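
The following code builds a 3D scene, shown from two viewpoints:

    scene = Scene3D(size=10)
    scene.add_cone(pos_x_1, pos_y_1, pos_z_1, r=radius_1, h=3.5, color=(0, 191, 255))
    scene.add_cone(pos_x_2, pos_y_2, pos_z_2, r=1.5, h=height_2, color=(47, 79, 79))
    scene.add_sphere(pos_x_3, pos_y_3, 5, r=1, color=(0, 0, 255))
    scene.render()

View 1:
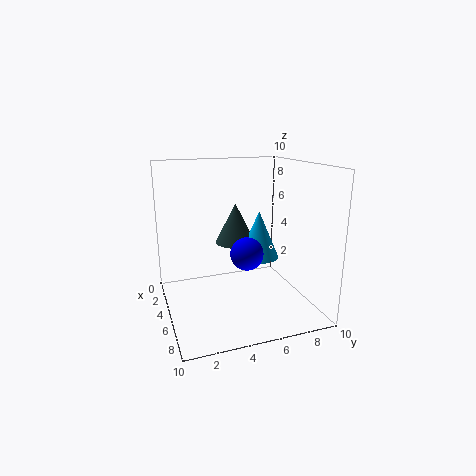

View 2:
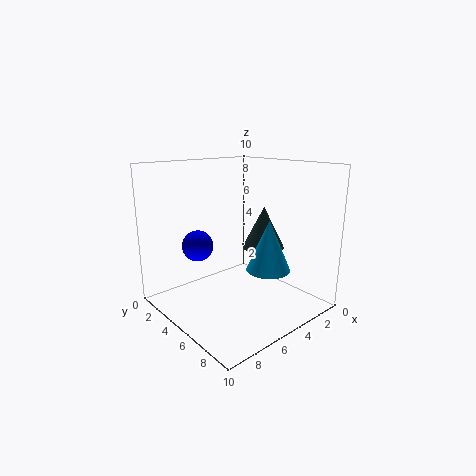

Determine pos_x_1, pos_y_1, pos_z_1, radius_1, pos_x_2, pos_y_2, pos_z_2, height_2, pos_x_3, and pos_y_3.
pos_x_1 = 4, pos_y_1 = 7, pos_z_1 = 3, radius_1 = 1.5, pos_x_2 = 3, pos_y_2 = 5.5, pos_z_2 = 4, height_2 = 3, pos_x_3 = 8, pos_y_3 = 4.5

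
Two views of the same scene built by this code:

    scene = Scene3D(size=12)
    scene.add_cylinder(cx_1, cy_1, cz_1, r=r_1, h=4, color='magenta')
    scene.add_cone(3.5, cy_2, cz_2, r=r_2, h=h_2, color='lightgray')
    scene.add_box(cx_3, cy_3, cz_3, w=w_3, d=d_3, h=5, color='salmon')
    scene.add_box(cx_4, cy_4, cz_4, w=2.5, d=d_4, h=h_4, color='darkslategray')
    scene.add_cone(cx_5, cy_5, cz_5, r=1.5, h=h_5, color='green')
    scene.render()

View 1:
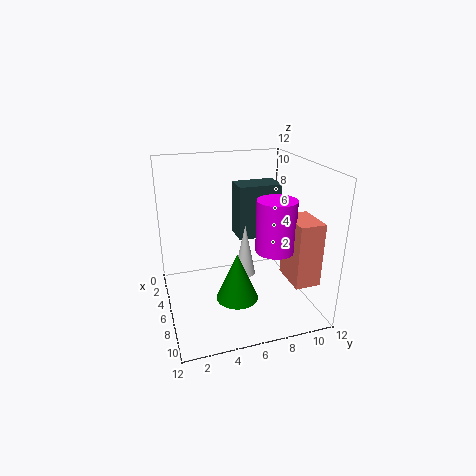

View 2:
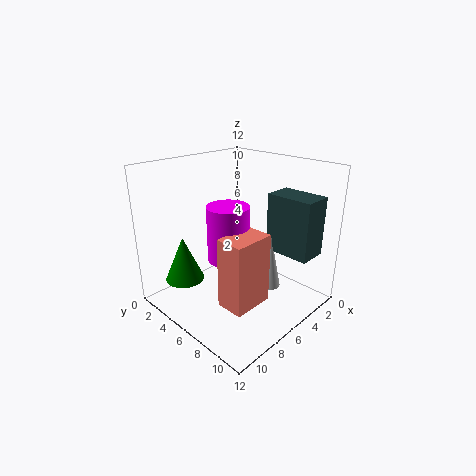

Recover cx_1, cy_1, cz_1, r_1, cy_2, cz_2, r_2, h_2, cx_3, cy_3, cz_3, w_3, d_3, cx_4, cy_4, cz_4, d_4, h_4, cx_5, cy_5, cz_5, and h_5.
cx_1 = 9
cy_1 = 8
cz_1 = 6
r_1 = 1.5
cy_2 = 7.5
cz_2 = 1
r_2 = 1
h_2 = 5
cx_3 = 8
cy_3 = 9
cz_3 = 3.5
w_3 = 3
d_3 = 2
cx_4 = 1
cy_4 = 7
cz_4 = 4.5
d_4 = 4
h_4 = 5
cx_5 = 10.5
cy_5 = 4.5
cz_5 = 3.5
h_5 = 3.5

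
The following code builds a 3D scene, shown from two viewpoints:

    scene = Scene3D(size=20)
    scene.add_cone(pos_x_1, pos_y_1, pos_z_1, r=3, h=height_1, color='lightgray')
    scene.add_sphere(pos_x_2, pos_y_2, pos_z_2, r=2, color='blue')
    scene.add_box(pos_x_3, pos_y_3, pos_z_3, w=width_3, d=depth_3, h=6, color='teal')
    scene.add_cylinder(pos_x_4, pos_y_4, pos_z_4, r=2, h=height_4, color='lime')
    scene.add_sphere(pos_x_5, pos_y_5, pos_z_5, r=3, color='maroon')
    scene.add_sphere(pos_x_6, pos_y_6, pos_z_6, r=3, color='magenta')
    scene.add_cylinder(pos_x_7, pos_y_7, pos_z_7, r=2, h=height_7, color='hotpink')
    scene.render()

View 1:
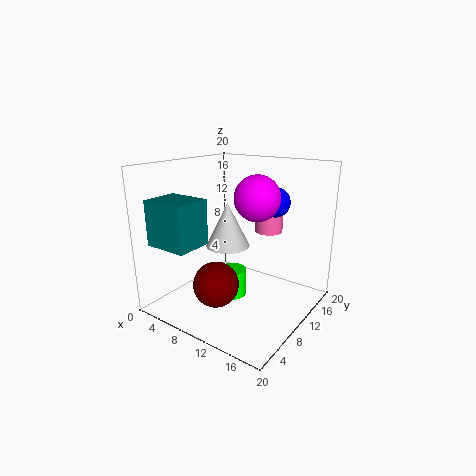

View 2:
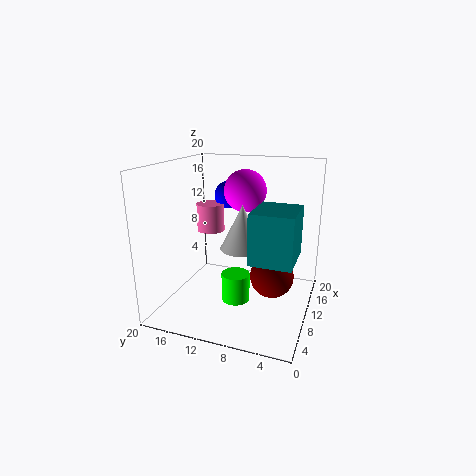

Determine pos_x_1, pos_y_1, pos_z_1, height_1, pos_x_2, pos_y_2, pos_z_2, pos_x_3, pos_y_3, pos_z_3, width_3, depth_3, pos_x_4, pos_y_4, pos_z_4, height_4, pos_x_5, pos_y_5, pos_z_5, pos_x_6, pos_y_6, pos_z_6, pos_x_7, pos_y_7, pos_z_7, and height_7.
pos_x_1 = 9; pos_y_1 = 9; pos_z_1 = 9; height_1 = 6; pos_x_2 = 14; pos_y_2 = 13; pos_z_2 = 15; pos_x_3 = 2; pos_y_3 = 1; pos_z_3 = 10; width_3 = 6; depth_3 = 5; pos_x_4 = 9; pos_y_4 = 10; pos_z_4 = 1; height_4 = 4; pos_x_5 = 10; pos_y_5 = 5; pos_z_5 = 5; pos_x_6 = 13; pos_y_6 = 10; pos_z_6 = 16; pos_x_7 = 12; pos_y_7 = 15; pos_z_7 = 10; height_7 = 4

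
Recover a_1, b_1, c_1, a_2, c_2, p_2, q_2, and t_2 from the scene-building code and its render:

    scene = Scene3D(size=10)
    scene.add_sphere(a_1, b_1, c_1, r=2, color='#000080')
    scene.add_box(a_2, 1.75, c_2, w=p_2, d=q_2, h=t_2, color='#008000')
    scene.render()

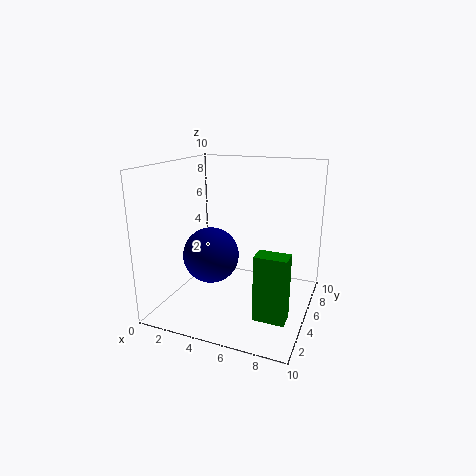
a_1 = 3
b_1 = 4.75
c_1 = 3.5
a_2 = 7.25
c_2 = 1
p_2 = 2
q_2 = 1.25
t_2 = 4.25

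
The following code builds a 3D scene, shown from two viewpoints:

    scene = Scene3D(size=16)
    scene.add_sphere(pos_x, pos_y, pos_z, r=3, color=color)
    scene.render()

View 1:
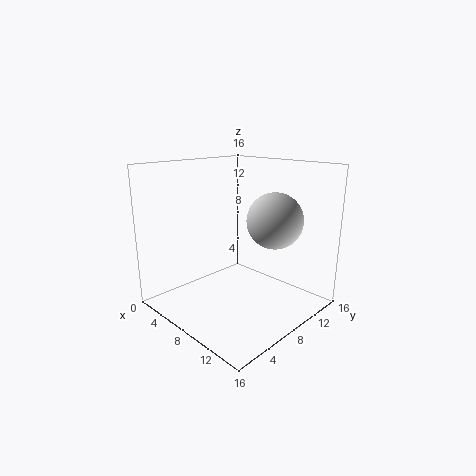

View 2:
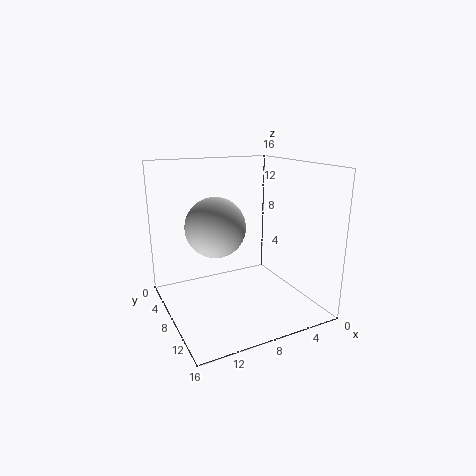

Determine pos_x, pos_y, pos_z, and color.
pos_x = 11.5, pos_y = 10, pos_z = 10.25, color = 'lightgray'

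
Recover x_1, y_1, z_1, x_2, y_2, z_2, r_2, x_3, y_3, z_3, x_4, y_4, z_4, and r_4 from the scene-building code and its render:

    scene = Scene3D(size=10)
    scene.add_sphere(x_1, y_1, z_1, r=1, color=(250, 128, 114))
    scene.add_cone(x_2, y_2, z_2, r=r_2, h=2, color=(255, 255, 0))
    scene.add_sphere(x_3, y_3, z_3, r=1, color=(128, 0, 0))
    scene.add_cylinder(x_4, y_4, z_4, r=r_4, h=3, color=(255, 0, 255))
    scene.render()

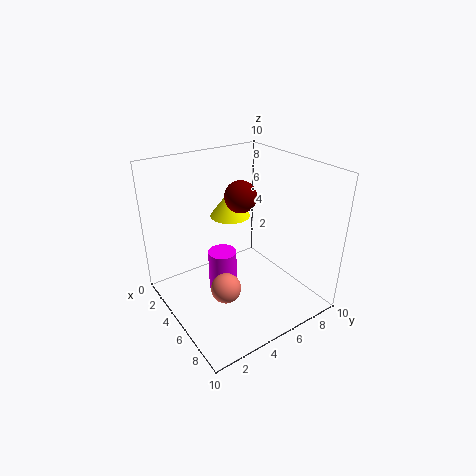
x_1 = 6.5, y_1 = 3, z_1 = 2.5, x_2 = 2.5, y_2 = 6, z_2 = 5.5, r_2 = 1.5, x_3 = 6, y_3 = 4.5, z_3 = 8.5, x_4 = 4.5, y_4 = 4, z_4 = 1, r_4 = 1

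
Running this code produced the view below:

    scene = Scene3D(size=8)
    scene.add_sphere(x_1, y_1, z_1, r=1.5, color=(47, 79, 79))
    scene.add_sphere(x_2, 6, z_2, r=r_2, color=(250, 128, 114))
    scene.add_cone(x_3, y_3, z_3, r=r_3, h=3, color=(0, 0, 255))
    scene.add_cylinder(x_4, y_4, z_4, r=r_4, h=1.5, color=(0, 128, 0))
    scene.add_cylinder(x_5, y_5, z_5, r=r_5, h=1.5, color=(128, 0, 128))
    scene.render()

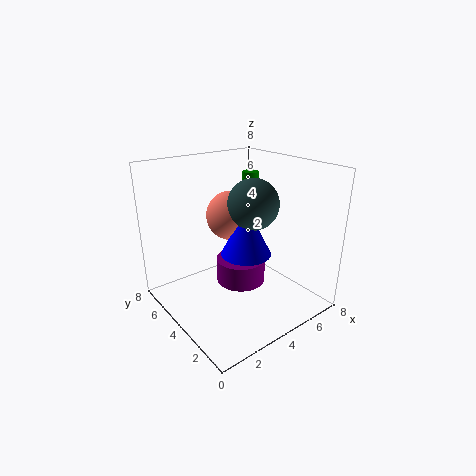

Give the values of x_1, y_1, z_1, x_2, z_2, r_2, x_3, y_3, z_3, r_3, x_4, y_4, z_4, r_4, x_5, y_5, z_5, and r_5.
x_1 = 5.5
y_1 = 4.5
z_1 = 5.5
x_2 = 5
z_2 = 4.5
r_2 = 1.5
x_3 = 5
y_3 = 4.5
z_3 = 2.5
r_3 = 1.5
x_4 = 6.5
y_4 = 6
z_4 = 5.5
r_4 = 0.5
x_5 = 5
y_5 = 5
z_5 = 0.5
r_5 = 1.5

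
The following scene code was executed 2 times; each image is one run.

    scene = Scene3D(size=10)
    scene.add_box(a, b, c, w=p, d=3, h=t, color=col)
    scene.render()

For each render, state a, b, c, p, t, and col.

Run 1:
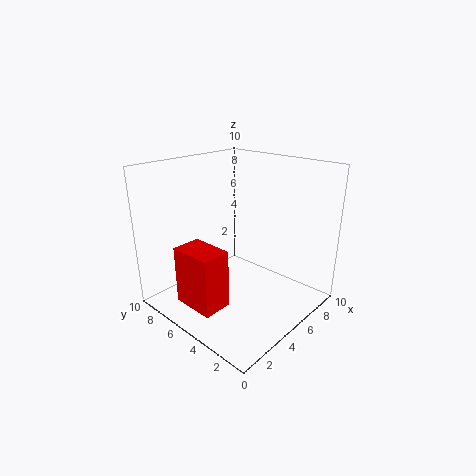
a = 1, b = 4, c = 1, p = 2, t = 4, col = 'red'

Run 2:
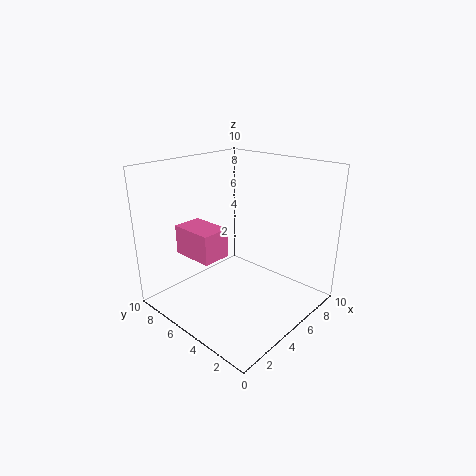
a = 2, b = 5, c = 4, p = 2, t = 2, col = 'hotpink'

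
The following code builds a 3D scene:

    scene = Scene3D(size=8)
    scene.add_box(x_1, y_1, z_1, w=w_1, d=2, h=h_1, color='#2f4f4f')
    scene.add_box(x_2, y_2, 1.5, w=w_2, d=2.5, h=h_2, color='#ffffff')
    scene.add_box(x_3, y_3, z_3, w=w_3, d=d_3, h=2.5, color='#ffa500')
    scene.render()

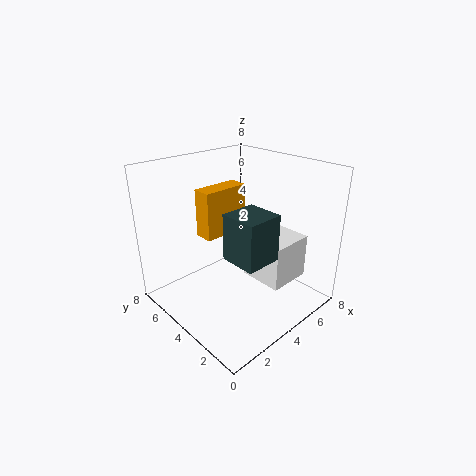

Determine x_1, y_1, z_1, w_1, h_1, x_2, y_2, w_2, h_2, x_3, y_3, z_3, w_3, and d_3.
x_1 = 2.5; y_1 = 1.5; z_1 = 3.5; w_1 = 2; h_1 = 2.5; x_2 = 4.5; y_2 = 1.5; w_2 = 2.5; h_2 = 2.5; x_3 = 2; y_3 = 4; z_3 = 4.5; w_3 = 2.5; d_3 = 1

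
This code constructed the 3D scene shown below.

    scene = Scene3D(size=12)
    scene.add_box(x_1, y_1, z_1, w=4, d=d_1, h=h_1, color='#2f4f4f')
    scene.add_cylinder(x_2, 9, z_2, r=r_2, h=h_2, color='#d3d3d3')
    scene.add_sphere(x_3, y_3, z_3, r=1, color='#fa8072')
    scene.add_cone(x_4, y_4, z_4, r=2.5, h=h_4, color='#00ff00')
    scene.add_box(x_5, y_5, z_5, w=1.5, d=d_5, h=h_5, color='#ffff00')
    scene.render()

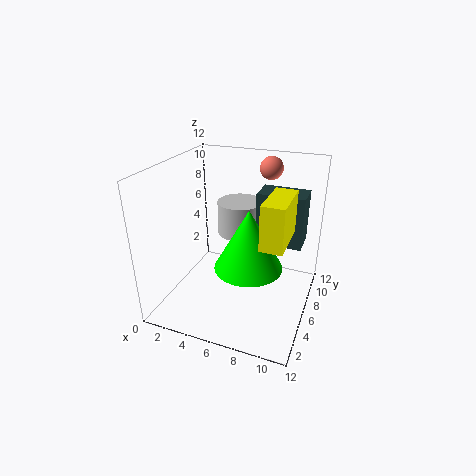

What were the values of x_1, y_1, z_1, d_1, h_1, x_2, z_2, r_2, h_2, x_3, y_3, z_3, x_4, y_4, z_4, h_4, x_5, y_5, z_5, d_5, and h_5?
x_1 = 7, y_1 = 7.5, z_1 = 5, d_1 = 2.5, h_1 = 4.5, x_2 = 5, z_2 = 5, r_2 = 2, h_2 = 3, x_3 = 7.5, y_3 = 10, z_3 = 11, x_4 = 8, y_4 = 3, z_4 = 5.5, h_4 = 4.5, x_5 = 9.5, y_5 = 0.5, z_5 = 8.5, d_5 = 3.5, h_5 = 3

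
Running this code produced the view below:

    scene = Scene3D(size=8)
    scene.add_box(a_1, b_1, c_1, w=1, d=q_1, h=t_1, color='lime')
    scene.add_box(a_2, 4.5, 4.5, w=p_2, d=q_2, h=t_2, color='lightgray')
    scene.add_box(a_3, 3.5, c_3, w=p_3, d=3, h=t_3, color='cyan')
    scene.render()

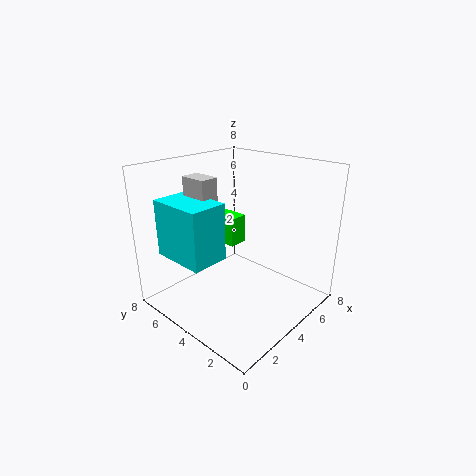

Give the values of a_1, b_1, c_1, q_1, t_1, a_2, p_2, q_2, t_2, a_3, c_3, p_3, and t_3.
a_1 = 3, b_1 = 3.5, c_1 = 4, q_1 = 2, t_1 = 1.5, a_2 = 2, p_2 = 1, q_2 = 1.5, t_2 = 3, a_3 = 0.5, c_3 = 3.5, p_3 = 2, t_3 = 3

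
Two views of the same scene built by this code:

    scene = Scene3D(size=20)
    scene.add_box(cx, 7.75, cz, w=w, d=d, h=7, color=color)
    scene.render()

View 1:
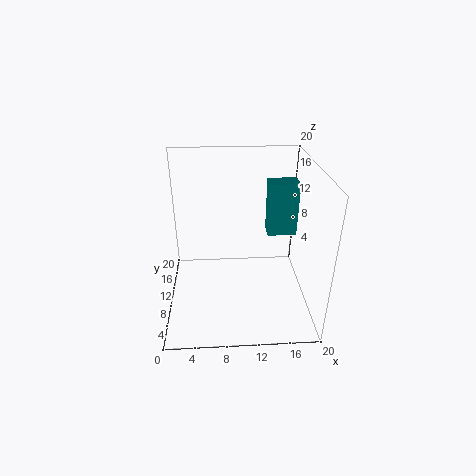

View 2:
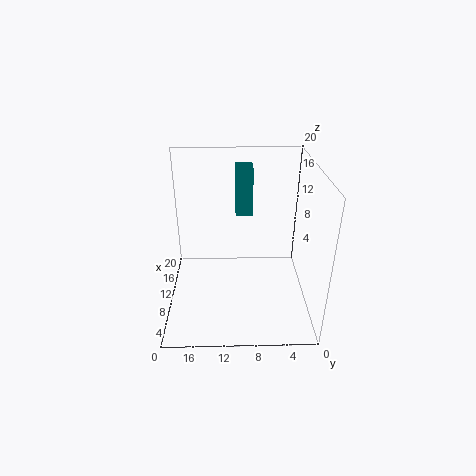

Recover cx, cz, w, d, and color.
cx = 13.75, cz = 11.5, w = 3.75, d = 2.5, color = 'teal'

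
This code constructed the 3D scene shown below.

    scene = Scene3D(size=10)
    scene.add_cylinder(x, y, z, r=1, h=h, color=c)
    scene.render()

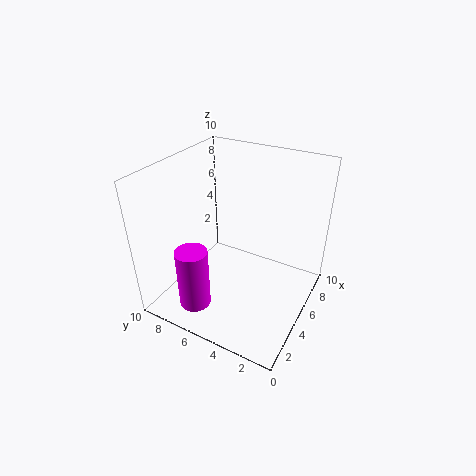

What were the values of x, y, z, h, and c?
x = 1
y = 6
z = 2
h = 4
c = 'magenta'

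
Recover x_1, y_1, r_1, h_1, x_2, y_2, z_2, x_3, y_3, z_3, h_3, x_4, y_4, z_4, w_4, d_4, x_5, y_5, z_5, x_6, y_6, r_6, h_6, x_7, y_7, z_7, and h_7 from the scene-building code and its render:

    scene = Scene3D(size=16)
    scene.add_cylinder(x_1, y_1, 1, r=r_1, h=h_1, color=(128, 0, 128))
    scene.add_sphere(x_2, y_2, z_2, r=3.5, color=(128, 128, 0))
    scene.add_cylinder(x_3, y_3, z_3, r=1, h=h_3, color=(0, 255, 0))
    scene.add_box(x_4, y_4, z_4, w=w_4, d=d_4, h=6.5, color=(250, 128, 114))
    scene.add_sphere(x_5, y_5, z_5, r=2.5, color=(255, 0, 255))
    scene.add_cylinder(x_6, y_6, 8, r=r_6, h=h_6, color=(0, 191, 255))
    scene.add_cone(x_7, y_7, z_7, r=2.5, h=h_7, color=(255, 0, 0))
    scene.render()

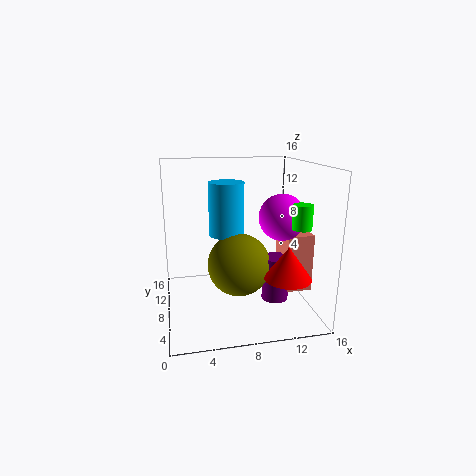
x_1 = 12, y_1 = 6.5, r_1 = 1.5, h_1 = 5, x_2 = 8, y_2 = 7.5, z_2 = 5, x_3 = 13.5, y_3 = 3.5, z_3 = 10, h_3 = 2.5, x_4 = 13, y_4 = 5.5, z_4 = 2, w_4 = 3, d_4 = 4, x_5 = 12.5, y_5 = 6.5, z_5 = 10.5, x_6 = 7, y_6 = 9.5, r_6 = 2, h_6 = 6, x_7 = 12.5, y_7 = 4, z_7 = 4.5, h_7 = 3.5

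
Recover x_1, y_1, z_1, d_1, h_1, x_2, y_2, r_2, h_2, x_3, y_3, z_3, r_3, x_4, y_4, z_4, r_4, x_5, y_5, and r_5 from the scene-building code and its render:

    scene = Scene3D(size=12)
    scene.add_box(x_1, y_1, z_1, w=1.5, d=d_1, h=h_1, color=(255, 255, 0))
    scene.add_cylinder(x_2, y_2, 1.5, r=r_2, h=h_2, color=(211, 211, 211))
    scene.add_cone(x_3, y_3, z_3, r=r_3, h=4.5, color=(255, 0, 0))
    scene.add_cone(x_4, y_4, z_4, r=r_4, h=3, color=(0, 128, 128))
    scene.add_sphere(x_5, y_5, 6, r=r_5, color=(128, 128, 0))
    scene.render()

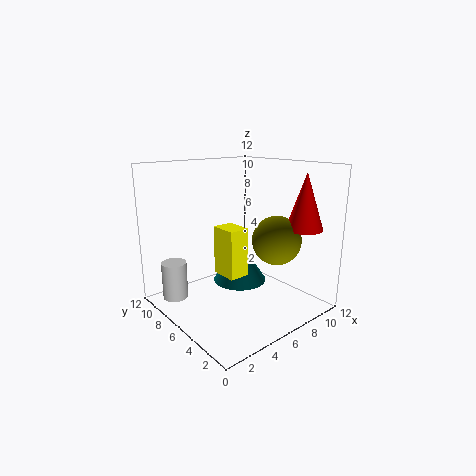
x_1 = 2.5, y_1 = 2.5, z_1 = 4.5, d_1 = 2, h_1 = 3.5, x_2 = 1, y_2 = 8, r_2 = 1, h_2 = 3, x_3 = 9.5, y_3 = 2, z_3 = 7, r_3 = 1.5, x_4 = 4.5, y_4 = 4, z_4 = 3.5, r_4 = 2, x_5 = 8, y_5 = 3.5, r_5 = 2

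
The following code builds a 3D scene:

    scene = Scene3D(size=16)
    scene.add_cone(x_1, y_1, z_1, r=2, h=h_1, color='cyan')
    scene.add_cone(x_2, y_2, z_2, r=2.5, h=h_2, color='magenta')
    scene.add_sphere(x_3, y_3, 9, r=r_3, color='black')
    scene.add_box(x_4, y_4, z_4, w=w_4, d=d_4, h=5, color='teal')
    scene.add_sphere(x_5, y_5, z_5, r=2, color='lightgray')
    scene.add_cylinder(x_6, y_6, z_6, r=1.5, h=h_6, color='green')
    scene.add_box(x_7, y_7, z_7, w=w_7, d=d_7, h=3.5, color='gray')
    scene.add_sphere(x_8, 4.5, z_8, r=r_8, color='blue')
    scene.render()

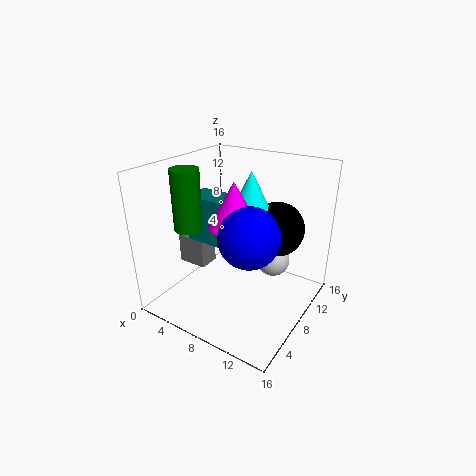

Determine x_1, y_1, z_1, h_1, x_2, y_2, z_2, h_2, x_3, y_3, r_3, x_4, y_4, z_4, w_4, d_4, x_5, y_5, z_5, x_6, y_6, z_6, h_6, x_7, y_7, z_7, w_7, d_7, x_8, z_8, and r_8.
x_1 = 9, y_1 = 9, z_1 = 11.5, h_1 = 4, x_2 = 9.5, y_2 = 5, z_2 = 11, h_2 = 4.5, x_3 = 11.5, y_3 = 10.5, r_3 = 3, x_4 = 3.5, y_4 = 5, z_4 = 8, w_4 = 4.5, d_4 = 3, x_5 = 10.5, y_5 = 12, z_5 = 4, x_6 = 4, y_6 = 4.5, z_6 = 9.5, h_6 = 6.5, x_7 = 0.5, y_7 = 6.5, z_7 = 3.5, w_7 = 3.5, d_7 = 2.5, x_8 = 11.5, z_8 = 10.5, r_8 = 3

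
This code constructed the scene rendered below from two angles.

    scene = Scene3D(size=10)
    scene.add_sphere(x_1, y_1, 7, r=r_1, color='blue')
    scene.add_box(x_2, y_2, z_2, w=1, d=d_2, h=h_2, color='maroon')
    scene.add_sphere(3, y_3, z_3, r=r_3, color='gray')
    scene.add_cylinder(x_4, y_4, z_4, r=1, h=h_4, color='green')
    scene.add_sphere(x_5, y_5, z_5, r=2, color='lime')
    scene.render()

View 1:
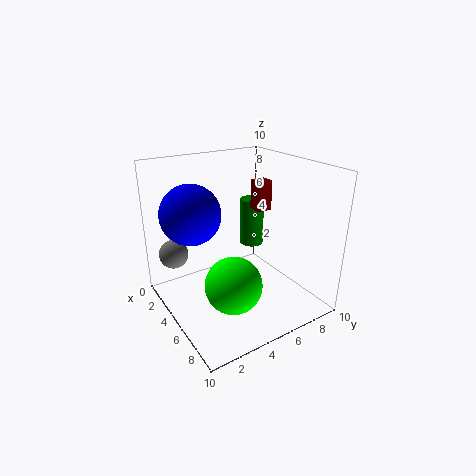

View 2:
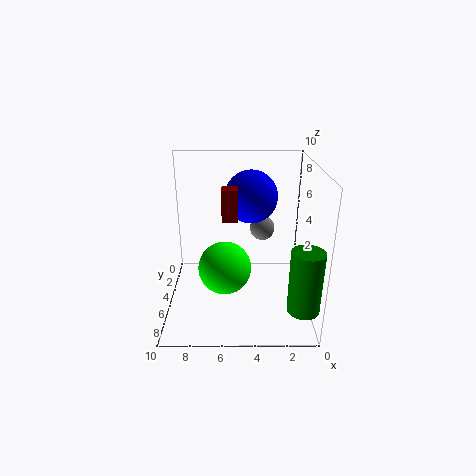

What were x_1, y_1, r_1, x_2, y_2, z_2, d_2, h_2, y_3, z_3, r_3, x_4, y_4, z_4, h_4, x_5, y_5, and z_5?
x_1 = 4; y_1 = 2; r_1 = 2; x_2 = 5; y_2 = 6; z_2 = 7; d_2 = 1; h_2 = 2; y_3 = 1; z_3 = 4; r_3 = 1; x_4 = 1; y_4 = 9; z_4 = 2; h_4 = 4; x_5 = 6; y_5 = 4; z_5 = 2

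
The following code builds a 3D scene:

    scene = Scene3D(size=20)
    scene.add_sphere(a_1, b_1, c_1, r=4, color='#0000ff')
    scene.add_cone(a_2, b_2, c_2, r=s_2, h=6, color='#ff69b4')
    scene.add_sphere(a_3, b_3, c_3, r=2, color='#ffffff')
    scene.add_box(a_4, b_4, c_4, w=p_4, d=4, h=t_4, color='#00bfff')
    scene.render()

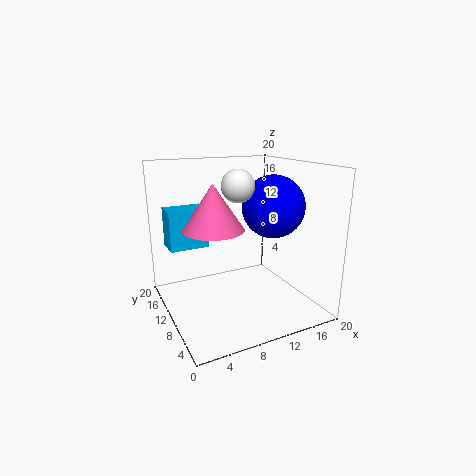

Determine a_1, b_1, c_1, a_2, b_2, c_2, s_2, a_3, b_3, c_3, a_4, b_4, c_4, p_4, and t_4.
a_1 = 13
b_1 = 6
c_1 = 15
a_2 = 6
b_2 = 9
c_2 = 12
s_2 = 4
a_3 = 8
b_3 = 6
c_3 = 18
a_4 = 2
b_4 = 16
c_4 = 7
p_4 = 6
t_4 = 6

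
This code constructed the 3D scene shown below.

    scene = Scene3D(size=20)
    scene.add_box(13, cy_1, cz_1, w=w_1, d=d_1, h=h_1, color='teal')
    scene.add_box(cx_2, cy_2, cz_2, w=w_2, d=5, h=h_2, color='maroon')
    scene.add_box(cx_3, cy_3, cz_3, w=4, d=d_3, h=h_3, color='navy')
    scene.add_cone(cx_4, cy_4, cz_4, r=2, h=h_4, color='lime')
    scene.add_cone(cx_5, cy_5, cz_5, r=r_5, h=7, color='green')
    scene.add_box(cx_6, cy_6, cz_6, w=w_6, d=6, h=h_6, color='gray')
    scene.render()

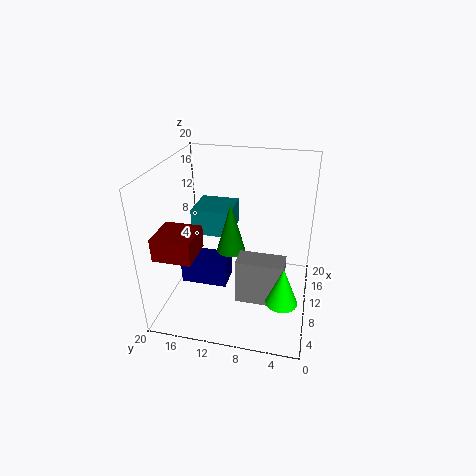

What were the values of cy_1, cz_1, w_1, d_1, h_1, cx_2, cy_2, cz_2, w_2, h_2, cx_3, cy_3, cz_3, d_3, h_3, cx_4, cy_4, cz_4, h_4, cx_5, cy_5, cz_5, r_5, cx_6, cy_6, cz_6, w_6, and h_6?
cy_1 = 12
cz_1 = 8
w_1 = 6
d_1 = 6
h_1 = 4
cx_2 = 2
cy_2 = 14
cz_2 = 10
w_2 = 5
h_2 = 3
cx_3 = 10
cy_3 = 12
cz_3 = 1
d_3 = 7
h_3 = 4
cx_4 = 4
cy_4 = 3
cz_4 = 5
h_4 = 5
cx_5 = 10
cy_5 = 11
cz_5 = 8
r_5 = 2
cx_6 = 4
cy_6 = 3
cz_6 = 4
w_6 = 3
h_6 = 6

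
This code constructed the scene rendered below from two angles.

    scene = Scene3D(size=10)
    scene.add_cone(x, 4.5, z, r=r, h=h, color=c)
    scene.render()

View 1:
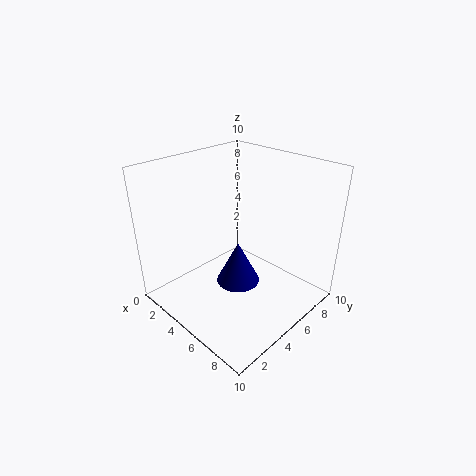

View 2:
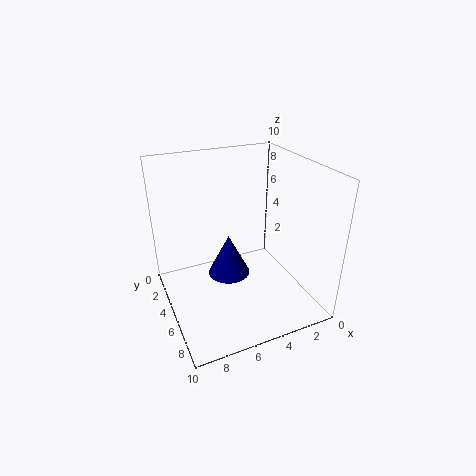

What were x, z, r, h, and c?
x = 5.5; z = 2; r = 1.5; h = 3; c = 'navy'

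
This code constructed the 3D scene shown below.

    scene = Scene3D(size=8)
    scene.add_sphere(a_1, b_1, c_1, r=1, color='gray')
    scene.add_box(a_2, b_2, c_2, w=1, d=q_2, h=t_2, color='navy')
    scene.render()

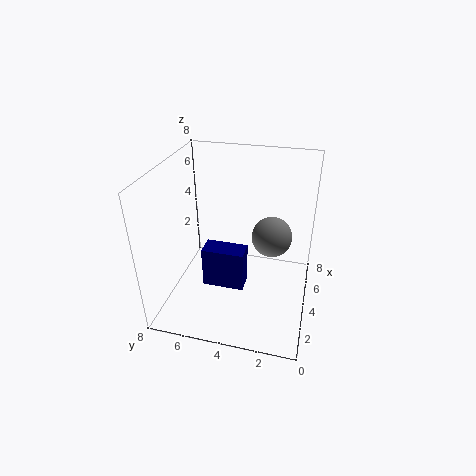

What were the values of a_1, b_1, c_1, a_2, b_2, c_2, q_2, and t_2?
a_1 = 3; b_1 = 2; c_1 = 5; a_2 = 1; b_2 = 3; c_2 = 3; q_2 = 2; t_2 = 2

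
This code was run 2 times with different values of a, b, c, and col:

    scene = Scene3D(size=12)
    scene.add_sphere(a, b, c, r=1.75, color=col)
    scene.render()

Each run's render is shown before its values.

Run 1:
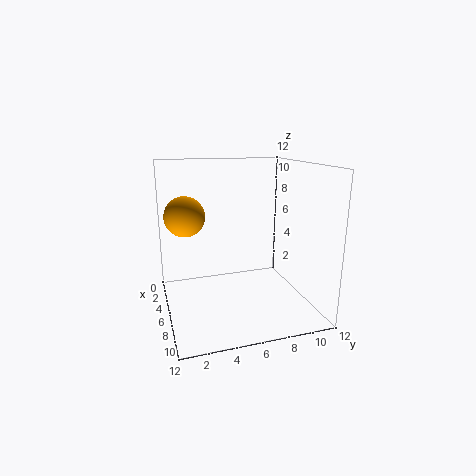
a = 3.5, b = 2, c = 7.5, col = 'orange'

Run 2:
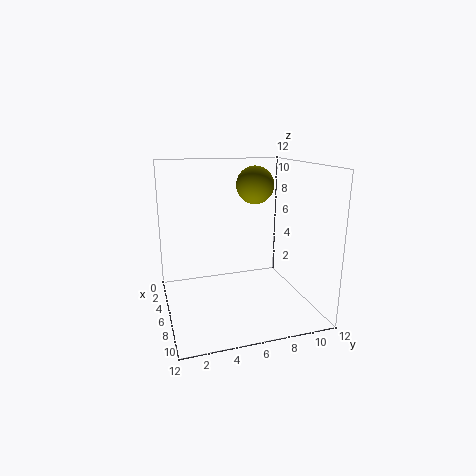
a = 2.5, b = 8.75, c = 9.75, col = 'olive'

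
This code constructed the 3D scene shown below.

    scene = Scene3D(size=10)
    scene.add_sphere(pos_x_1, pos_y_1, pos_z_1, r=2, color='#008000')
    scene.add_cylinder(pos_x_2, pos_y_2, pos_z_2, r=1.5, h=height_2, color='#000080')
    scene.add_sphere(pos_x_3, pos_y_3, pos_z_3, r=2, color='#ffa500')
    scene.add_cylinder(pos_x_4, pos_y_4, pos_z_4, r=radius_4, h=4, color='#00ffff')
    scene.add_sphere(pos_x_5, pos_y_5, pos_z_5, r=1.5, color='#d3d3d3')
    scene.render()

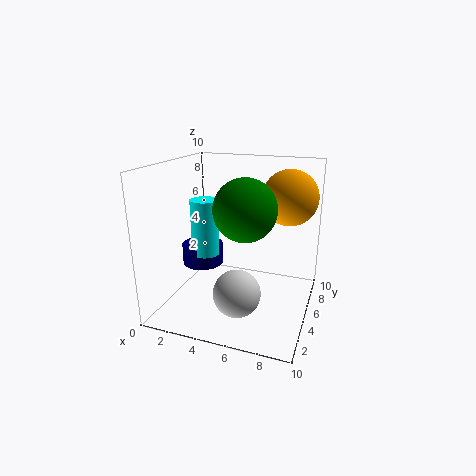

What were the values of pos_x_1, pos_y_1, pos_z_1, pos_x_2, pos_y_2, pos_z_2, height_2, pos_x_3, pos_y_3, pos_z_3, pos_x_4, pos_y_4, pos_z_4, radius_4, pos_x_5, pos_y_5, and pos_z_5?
pos_x_1 = 6
pos_y_1 = 3.5
pos_z_1 = 7.5
pos_x_2 = 2
pos_y_2 = 5.5
pos_z_2 = 2.5
height_2 = 1.5
pos_x_3 = 8
pos_y_3 = 7.5
pos_z_3 = 7.5
pos_x_4 = 2.5
pos_y_4 = 5
pos_z_4 = 3.5
radius_4 = 1
pos_x_5 = 6
pos_y_5 = 2
pos_z_5 = 2.5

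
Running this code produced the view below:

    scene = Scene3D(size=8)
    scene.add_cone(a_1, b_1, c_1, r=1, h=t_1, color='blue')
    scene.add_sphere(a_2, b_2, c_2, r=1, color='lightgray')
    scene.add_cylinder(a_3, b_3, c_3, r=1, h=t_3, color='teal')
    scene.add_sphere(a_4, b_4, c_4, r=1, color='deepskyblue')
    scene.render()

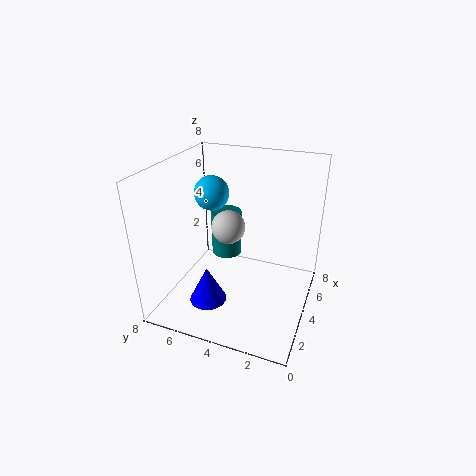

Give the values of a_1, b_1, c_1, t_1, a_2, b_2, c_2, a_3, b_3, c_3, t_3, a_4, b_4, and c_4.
a_1 = 2; b_1 = 5; c_1 = 1; t_1 = 2; a_2 = 5; b_2 = 5; c_2 = 4; a_3 = 7; b_3 = 6; c_3 = 1; t_3 = 3; a_4 = 5; b_4 = 6; c_4 = 6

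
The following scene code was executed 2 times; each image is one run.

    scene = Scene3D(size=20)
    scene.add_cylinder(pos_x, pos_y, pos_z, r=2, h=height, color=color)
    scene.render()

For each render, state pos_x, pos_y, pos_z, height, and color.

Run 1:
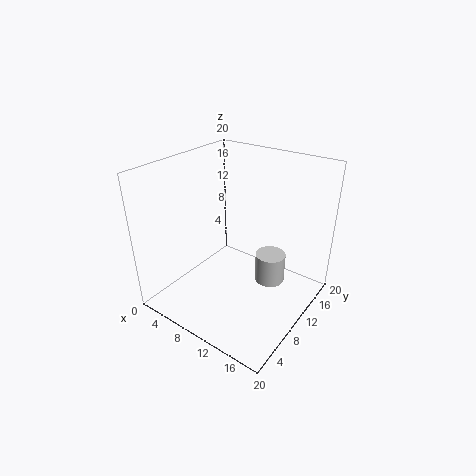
pos_x = 15, pos_y = 10.5, pos_z = 5, height = 4, color = 'lightgray'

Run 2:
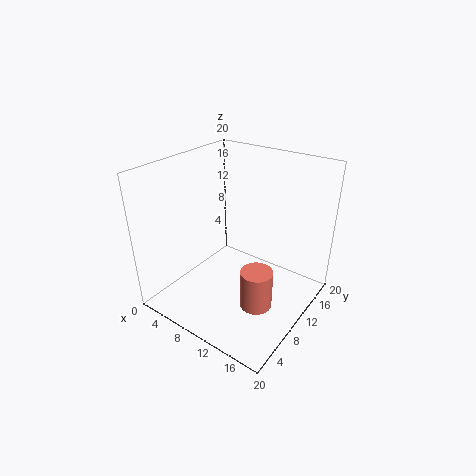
pos_x = 16, pos_y = 5.5, pos_z = 4.5, height = 5, color = 'salmon'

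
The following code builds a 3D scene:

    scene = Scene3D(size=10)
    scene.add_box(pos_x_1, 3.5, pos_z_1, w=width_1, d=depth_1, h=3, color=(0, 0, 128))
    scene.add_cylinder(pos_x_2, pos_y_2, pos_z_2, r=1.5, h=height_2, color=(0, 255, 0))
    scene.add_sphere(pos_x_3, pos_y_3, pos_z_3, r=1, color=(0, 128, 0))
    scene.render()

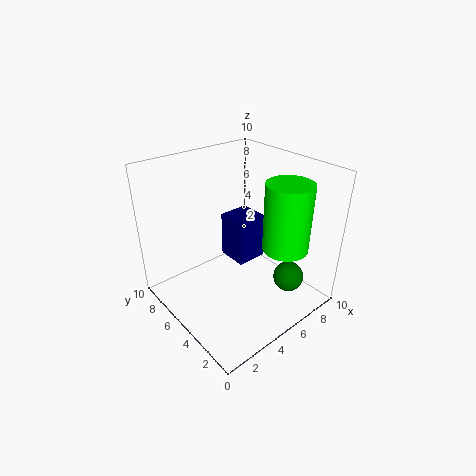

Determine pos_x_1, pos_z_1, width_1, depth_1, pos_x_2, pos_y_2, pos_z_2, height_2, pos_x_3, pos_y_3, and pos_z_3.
pos_x_1 = 4
pos_z_1 = 4
width_1 = 2
depth_1 = 2
pos_x_2 = 6.5
pos_y_2 = 2
pos_z_2 = 5
height_2 = 4.5
pos_x_3 = 6.5
pos_y_3 = 1.5
pos_z_3 = 3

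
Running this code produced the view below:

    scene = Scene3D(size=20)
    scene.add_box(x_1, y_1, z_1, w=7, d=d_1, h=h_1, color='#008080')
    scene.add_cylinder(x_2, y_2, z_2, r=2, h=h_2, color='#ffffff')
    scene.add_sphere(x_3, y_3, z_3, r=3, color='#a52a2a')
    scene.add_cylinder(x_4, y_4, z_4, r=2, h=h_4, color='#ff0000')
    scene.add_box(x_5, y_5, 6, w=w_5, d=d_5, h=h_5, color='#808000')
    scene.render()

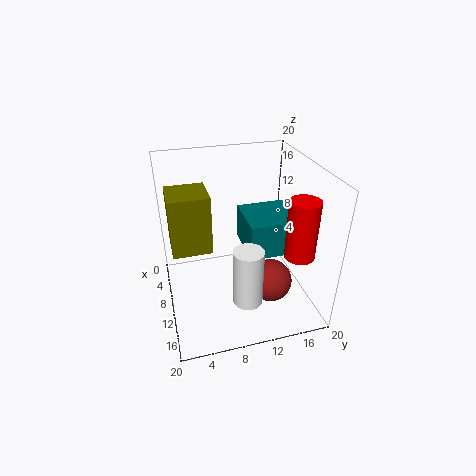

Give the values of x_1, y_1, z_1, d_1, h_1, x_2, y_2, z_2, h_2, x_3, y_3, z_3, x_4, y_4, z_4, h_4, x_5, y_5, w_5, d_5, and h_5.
x_1 = 6
y_1 = 11
z_1 = 8
d_1 = 7
h_1 = 5
x_2 = 15
y_2 = 10
z_2 = 3
h_2 = 8
x_3 = 13
y_3 = 14
z_3 = 4
x_4 = 15
y_4 = 17
z_4 = 9
h_4 = 8
x_5 = 1
y_5 = 1
w_5 = 6
d_5 = 6
h_5 = 9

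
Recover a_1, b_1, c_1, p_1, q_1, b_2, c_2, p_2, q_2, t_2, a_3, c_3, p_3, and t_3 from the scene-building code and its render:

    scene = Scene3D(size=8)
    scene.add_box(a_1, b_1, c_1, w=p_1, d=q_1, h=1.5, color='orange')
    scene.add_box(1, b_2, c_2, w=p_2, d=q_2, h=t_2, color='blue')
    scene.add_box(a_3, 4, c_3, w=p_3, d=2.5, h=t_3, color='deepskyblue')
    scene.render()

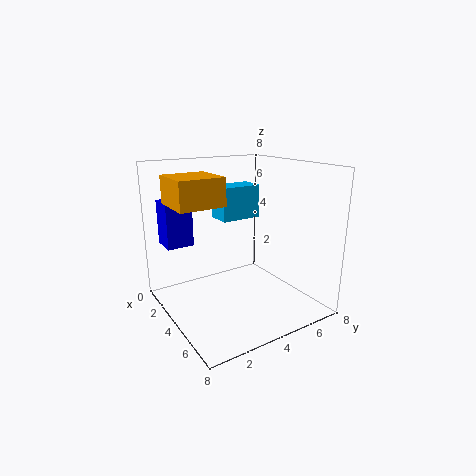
a_1 = 2, b_1 = 0.5, c_1 = 6, p_1 = 2.5, q_1 = 2.5, b_2 = 0.5, c_2 = 3.5, p_2 = 1.5, q_2 = 1.5, t_2 = 2.5, a_3 = 1, c_3 = 4.5, p_3 = 1.5, t_3 = 2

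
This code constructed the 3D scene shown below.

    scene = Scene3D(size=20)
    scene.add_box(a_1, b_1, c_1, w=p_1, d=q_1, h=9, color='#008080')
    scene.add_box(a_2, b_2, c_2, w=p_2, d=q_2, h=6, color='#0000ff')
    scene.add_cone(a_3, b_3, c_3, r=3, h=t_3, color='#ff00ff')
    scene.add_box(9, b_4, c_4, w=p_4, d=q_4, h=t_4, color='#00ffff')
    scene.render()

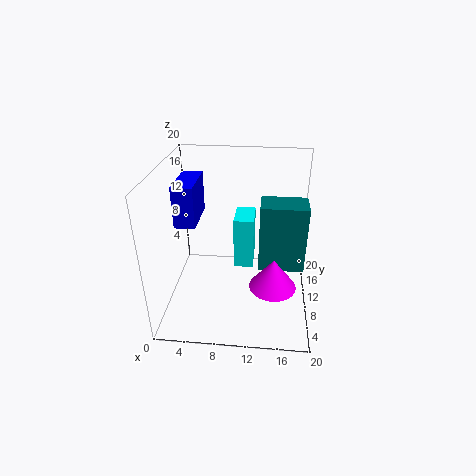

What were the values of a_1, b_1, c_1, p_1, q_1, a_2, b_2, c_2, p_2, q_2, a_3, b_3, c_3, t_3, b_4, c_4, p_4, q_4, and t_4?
a_1 = 13
b_1 = 7
c_1 = 7
p_1 = 6
q_1 = 4
a_2 = 1
b_2 = 10
c_2 = 11
p_2 = 3
q_2 = 7
a_3 = 15
b_3 = 5
c_3 = 6
t_3 = 4
b_4 = 13
c_4 = 3
p_4 = 3
q_4 = 5
t_4 = 8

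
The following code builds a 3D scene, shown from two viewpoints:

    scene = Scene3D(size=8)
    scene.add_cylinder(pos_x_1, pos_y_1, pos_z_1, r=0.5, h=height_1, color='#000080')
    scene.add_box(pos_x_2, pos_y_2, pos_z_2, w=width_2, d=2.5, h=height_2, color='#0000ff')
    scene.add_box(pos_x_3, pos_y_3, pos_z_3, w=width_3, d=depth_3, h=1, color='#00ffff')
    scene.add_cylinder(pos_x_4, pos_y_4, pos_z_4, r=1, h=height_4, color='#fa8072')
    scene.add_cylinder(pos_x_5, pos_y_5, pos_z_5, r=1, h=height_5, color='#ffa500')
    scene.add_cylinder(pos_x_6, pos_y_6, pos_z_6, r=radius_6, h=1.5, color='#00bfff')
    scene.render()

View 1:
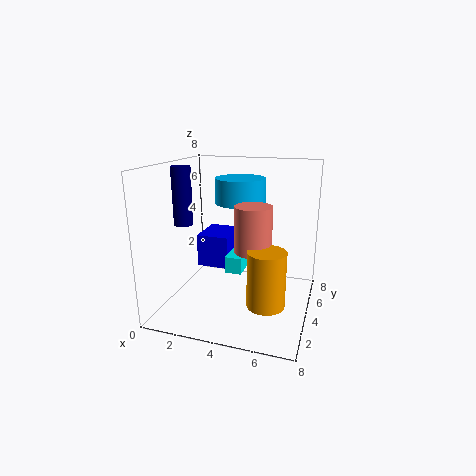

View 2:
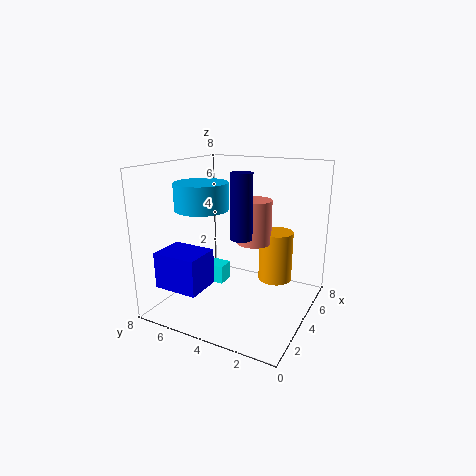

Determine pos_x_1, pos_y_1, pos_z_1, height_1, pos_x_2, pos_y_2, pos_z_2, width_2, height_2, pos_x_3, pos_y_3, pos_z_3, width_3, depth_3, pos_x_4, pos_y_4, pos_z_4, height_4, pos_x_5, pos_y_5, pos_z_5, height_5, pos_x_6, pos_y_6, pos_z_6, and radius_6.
pos_x_1 = 1.5, pos_y_1 = 2.5, pos_z_1 = 5, height_1 = 3, pos_x_2 = 1, pos_y_2 = 5, pos_z_2 = 1.5, width_2 = 2, height_2 = 2, pos_x_3 = 3, pos_y_3 = 4.5, pos_z_3 = 1.5, width_3 = 1, depth_3 = 2, pos_x_4 = 5, pos_y_4 = 3.5, pos_z_4 = 3.5, height_4 = 2.5, pos_x_5 = 6, pos_y_5 = 2.5, pos_z_5 = 1, height_5 = 3, pos_x_6 = 3.5, pos_y_6 = 6, pos_z_6 = 5.5, radius_6 = 1.5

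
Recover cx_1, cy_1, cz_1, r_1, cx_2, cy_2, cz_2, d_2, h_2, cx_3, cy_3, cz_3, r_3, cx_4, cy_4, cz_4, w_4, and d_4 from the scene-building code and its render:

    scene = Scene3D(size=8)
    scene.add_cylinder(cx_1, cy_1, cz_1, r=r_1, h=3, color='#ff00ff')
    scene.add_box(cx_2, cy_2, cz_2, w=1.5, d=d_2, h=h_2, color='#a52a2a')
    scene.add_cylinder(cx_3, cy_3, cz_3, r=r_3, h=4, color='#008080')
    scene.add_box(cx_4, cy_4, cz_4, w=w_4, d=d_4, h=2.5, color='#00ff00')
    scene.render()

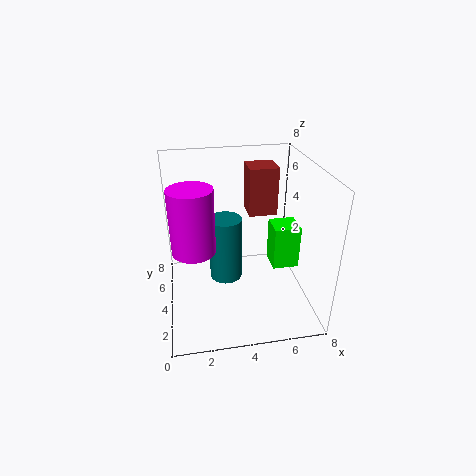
cx_1 = 1.5
cy_1 = 1.5
cz_1 = 5
r_1 = 1
cx_2 = 4.5
cy_2 = 3.5
cz_2 = 5.5
d_2 = 1.5
h_2 = 2.5
cx_3 = 3.5
cy_3 = 5.5
cz_3 = 0.5
r_3 = 1
cx_4 = 6
cy_4 = 3.5
cz_4 = 2
w_4 = 1.5
d_4 = 1.5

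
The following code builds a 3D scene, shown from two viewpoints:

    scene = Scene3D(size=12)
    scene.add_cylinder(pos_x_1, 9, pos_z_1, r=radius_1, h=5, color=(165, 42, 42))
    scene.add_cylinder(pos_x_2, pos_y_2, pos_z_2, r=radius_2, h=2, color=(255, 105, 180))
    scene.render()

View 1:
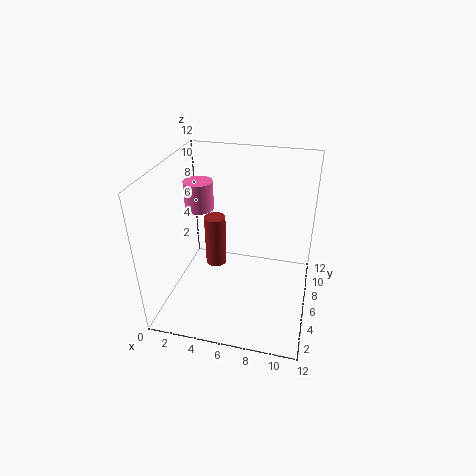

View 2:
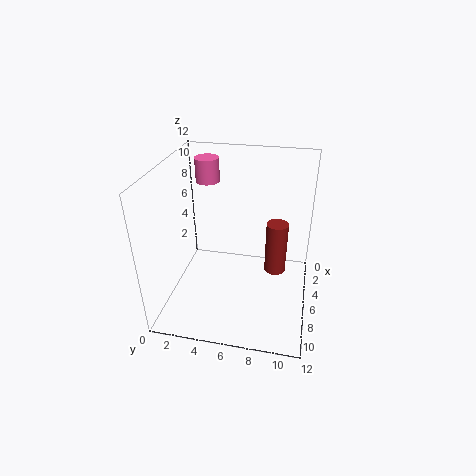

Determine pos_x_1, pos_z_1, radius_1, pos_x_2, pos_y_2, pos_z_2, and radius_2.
pos_x_1 = 3
pos_z_1 = 1
radius_1 = 1
pos_x_2 = 4
pos_y_2 = 3
pos_z_2 = 10
radius_2 = 1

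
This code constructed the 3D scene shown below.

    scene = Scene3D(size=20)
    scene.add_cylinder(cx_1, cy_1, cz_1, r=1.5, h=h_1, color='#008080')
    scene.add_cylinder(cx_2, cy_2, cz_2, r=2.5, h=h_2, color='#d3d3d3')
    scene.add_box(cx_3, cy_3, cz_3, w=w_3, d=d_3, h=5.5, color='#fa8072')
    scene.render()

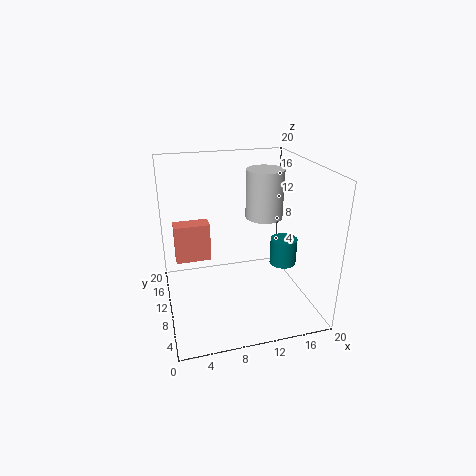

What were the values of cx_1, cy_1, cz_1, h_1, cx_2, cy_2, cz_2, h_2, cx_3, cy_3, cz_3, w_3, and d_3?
cx_1 = 13, cy_1 = 1.5, cz_1 = 10.5, h_1 = 3, cx_2 = 13.5, cy_2 = 9.5, cz_2 = 13, h_2 = 6.5, cx_3 = 1.5, cy_3 = 12, cz_3 = 6, w_3 = 5, d_3 = 2.5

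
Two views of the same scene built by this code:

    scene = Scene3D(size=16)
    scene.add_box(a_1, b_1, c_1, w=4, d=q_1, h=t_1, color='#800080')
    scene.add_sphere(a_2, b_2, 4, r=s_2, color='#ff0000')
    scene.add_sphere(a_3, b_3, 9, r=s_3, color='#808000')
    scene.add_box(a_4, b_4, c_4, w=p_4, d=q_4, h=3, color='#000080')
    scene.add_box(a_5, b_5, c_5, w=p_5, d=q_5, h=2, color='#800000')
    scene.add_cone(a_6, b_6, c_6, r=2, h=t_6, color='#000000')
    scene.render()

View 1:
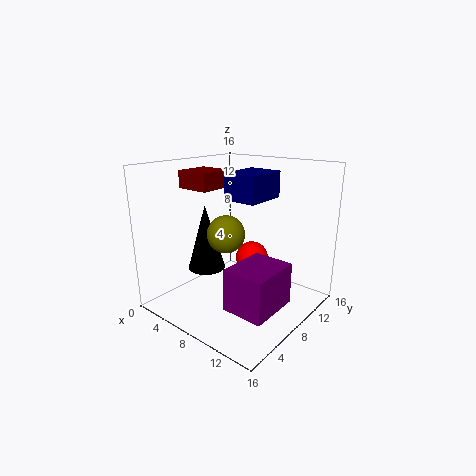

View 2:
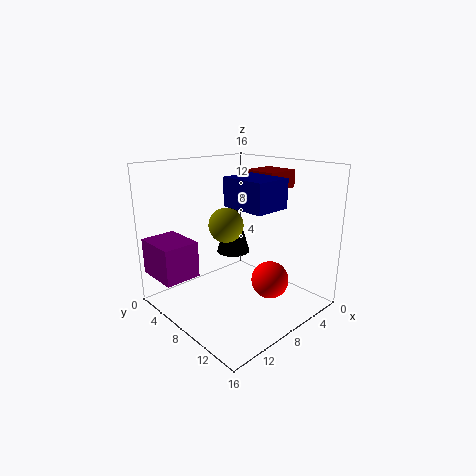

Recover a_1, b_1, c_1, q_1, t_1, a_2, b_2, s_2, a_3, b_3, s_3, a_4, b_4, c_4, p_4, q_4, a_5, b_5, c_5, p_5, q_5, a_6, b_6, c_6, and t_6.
a_1 = 12
b_1 = 1
c_1 = 4
q_1 = 5
t_1 = 4
a_2 = 7
b_2 = 12
s_2 = 2
a_3 = 8
b_3 = 6
s_3 = 2
a_4 = 6
b_4 = 8
c_4 = 12
p_4 = 4
q_4 = 5
a_5 = 1
b_5 = 6
c_5 = 13
p_5 = 4
q_5 = 4
a_6 = 6
b_6 = 5
c_6 = 5
t_6 = 7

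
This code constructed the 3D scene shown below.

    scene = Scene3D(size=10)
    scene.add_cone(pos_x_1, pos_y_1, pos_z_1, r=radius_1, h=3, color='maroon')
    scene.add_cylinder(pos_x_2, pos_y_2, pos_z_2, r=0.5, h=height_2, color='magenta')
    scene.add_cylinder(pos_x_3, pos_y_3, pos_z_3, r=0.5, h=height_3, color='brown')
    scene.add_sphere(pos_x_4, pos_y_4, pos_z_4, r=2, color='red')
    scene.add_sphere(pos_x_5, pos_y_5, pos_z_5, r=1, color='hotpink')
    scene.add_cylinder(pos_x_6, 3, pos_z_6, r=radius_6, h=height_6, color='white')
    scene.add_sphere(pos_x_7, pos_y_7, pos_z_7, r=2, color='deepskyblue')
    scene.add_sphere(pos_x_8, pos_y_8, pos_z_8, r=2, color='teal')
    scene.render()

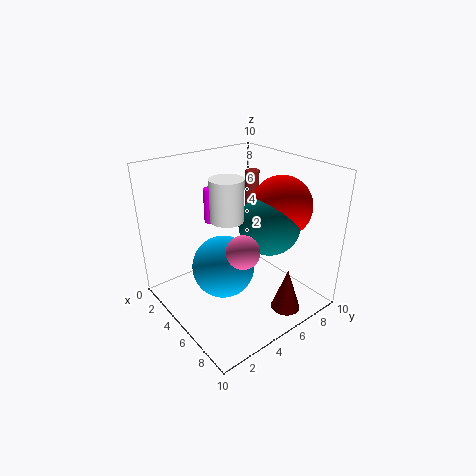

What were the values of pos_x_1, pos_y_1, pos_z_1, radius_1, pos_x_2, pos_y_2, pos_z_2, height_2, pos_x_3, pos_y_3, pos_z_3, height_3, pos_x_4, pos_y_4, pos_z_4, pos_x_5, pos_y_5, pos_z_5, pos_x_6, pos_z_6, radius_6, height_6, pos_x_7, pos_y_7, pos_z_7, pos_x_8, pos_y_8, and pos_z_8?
pos_x_1 = 8.5
pos_y_1 = 6.5
pos_z_1 = 0.5
radius_1 = 1
pos_x_2 = 2.5
pos_y_2 = 4.5
pos_z_2 = 5.5
height_2 = 2.5
pos_x_3 = 3.5
pos_y_3 = 7.5
pos_z_3 = 4.5
height_3 = 4.5
pos_x_4 = 7
pos_y_4 = 7
pos_z_4 = 7.5
pos_x_5 = 8
pos_y_5 = 3
pos_z_5 = 6
pos_x_6 = 6.5
pos_z_6 = 7.5
radius_6 = 1
height_6 = 2.5
pos_x_7 = 6
pos_y_7 = 3
pos_z_7 = 4
pos_x_8 = 7
pos_y_8 = 6
pos_z_8 = 6.5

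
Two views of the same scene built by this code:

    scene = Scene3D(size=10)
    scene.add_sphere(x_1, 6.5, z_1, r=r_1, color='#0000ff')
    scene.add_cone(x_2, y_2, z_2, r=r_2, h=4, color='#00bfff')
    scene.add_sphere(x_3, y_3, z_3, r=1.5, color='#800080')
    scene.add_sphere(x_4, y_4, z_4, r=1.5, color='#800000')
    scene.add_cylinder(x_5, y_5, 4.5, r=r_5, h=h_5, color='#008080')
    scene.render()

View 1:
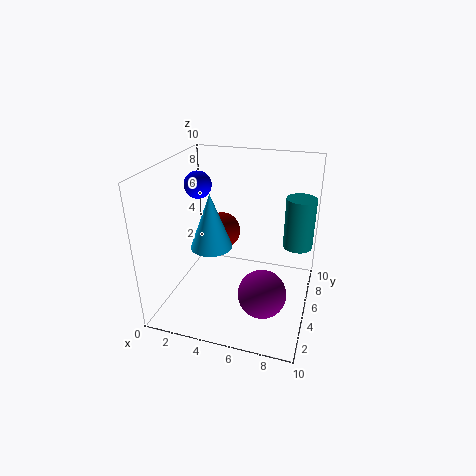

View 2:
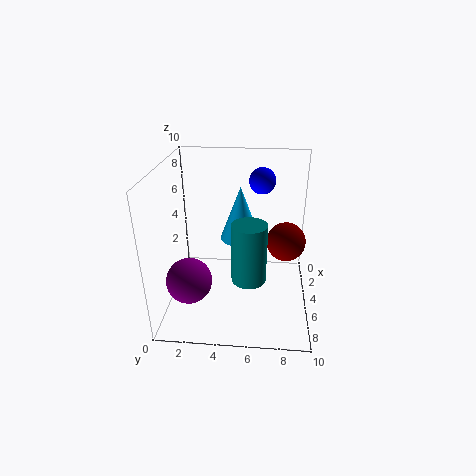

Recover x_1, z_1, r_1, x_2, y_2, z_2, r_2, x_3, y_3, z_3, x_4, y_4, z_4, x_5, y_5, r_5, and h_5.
x_1 = 1.5
z_1 = 8
r_1 = 1
x_2 = 3
y_2 = 5
z_2 = 4
r_2 = 1.5
x_3 = 7.5
y_3 = 2
z_3 = 3
x_4 = 2.5
y_4 = 8.5
z_4 = 3.5
x_5 = 9
y_5 = 6
r_5 = 1
h_5 = 3.5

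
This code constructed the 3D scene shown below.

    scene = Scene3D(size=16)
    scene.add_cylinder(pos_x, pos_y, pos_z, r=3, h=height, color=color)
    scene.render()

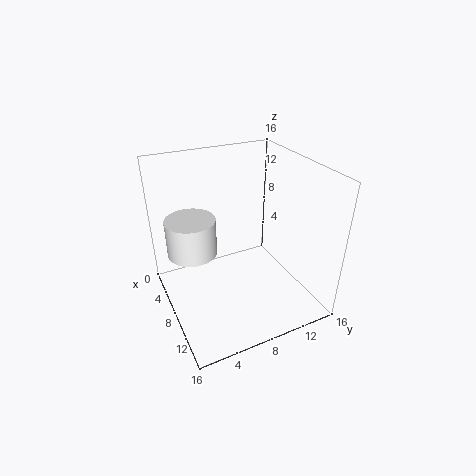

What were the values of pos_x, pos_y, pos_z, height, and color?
pos_x = 3.5, pos_y = 4, pos_z = 4.5, height = 4.5, color = 'white'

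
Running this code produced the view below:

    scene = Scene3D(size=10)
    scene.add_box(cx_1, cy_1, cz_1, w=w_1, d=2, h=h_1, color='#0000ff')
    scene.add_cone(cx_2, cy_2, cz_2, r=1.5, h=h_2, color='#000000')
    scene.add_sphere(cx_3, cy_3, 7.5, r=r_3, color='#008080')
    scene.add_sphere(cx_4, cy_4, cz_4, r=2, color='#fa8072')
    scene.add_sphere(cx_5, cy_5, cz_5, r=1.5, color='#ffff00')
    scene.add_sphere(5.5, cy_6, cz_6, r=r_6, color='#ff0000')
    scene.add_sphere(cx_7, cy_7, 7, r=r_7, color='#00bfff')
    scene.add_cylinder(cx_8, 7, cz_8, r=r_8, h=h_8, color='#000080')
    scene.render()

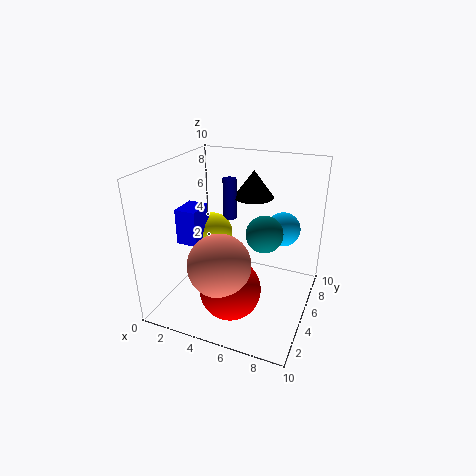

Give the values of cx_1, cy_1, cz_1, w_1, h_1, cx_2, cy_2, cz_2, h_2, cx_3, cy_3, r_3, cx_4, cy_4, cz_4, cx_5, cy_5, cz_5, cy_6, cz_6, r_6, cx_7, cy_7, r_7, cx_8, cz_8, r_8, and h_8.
cx_1 = 1, cy_1 = 3.5, cz_1 = 4.5, w_1 = 1.5, h_1 = 2.5, cx_2 = 5, cy_2 = 8, cz_2 = 7, h_2 = 2, cx_3 = 8, cy_3 = 1.5, r_3 = 1, cx_4 = 5, cy_4 = 2, cz_4 = 4.5, cx_5 = 2.5, cy_5 = 6, cz_5 = 4.5, cy_6 = 2.5, cz_6 = 2.5, r_6 = 2, cx_7 = 8.5, cy_7 = 3.5, r_7 = 1, cx_8 = 3.5, cz_8 = 5.5, r_8 = 0.5, h_8 = 3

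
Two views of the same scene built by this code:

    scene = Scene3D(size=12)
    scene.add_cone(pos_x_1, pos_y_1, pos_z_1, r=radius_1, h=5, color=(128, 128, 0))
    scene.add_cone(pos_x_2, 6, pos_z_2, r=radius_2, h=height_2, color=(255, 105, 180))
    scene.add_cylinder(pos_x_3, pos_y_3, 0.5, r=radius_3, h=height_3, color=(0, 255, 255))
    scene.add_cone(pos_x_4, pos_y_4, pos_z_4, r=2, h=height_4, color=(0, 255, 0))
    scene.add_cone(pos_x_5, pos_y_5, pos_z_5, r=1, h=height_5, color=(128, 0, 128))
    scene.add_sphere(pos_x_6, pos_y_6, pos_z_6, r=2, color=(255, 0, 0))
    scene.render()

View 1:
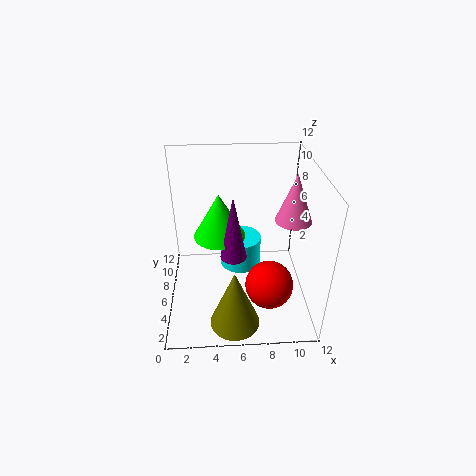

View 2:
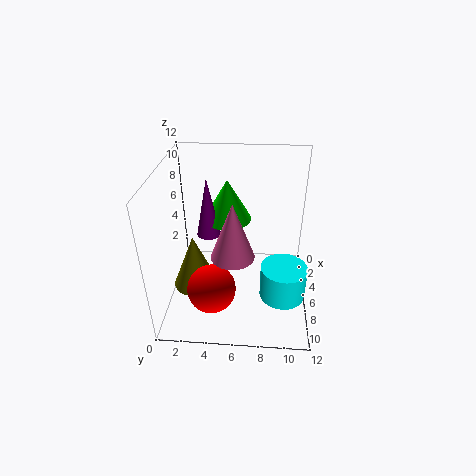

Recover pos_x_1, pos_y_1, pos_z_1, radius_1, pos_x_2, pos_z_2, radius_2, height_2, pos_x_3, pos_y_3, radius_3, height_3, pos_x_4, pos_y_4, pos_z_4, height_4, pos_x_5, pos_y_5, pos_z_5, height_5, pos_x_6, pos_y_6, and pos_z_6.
pos_x_1 = 5.5
pos_y_1 = 2
pos_z_1 = 0.5
radius_1 = 2
pos_x_2 = 10.5
pos_z_2 = 7.5
radius_2 = 1.5
height_2 = 4
pos_x_3 = 6.5
pos_y_3 = 10
radius_3 = 2
height_3 = 3
pos_x_4 = 4.5
pos_y_4 = 5
pos_z_4 = 7
height_4 = 3.5
pos_x_5 = 5.5
pos_y_5 = 3.5
pos_z_5 = 6
height_5 = 5
pos_x_6 = 8.5
pos_y_6 = 4
pos_z_6 = 2.5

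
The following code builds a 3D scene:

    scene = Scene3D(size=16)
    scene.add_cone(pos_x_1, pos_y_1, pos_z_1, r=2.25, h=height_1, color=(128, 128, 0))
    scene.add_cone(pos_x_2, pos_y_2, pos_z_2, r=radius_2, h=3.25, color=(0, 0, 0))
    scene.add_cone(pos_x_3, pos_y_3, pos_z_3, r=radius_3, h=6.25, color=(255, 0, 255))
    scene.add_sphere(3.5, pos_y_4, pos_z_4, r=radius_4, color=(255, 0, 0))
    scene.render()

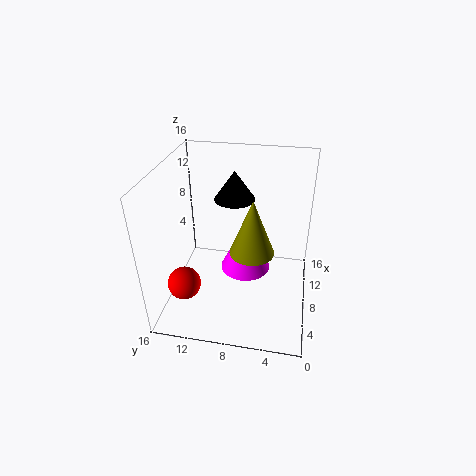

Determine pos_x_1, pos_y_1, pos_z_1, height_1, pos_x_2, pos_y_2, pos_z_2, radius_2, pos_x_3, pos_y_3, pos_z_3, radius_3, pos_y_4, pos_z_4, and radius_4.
pos_x_1 = 5, pos_y_1 = 6, pos_z_1 = 8.5, height_1 = 5.75, pos_x_2 = 10, pos_y_2 = 8.75, pos_z_2 = 11.75, radius_2 = 2.25, pos_x_3 = 10.25, pos_y_3 = 7.5, pos_z_3 = 2.5, radius_3 = 3, pos_y_4 = 13, pos_z_4 = 4.5, radius_4 = 1.75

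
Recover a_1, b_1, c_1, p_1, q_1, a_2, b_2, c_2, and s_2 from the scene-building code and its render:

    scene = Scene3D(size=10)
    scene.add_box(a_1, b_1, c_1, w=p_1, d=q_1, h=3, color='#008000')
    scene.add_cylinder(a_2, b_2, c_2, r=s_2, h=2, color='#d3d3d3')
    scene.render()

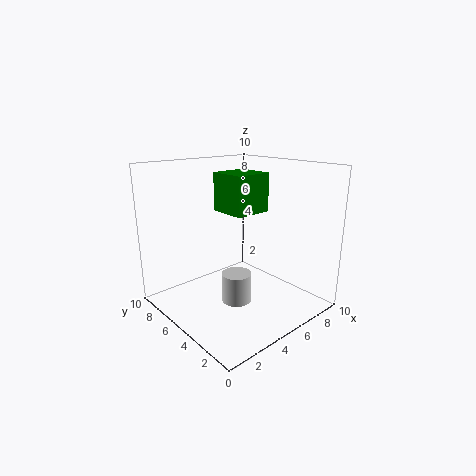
a_1 = 6, b_1 = 6, c_1 = 6, p_1 = 3, q_1 = 3, a_2 = 4, b_2 = 4, c_2 = 1, s_2 = 1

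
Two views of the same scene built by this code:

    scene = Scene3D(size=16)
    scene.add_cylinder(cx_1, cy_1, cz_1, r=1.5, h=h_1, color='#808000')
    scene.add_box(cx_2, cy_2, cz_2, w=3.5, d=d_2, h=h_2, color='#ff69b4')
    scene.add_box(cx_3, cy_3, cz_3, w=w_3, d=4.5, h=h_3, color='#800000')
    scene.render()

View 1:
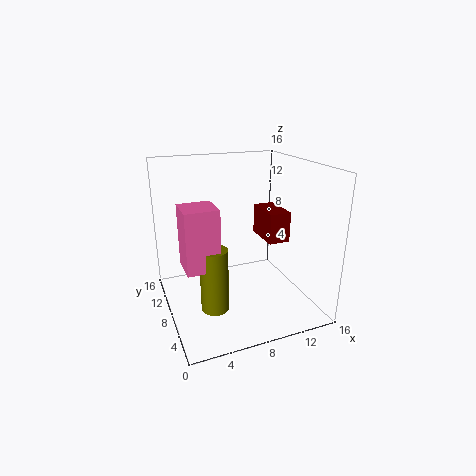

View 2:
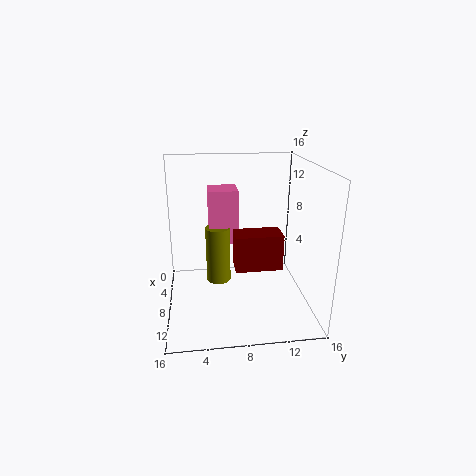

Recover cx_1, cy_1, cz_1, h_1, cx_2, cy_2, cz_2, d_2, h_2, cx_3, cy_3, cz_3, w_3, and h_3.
cx_1 = 4.5, cy_1 = 6, cz_1 = 1, h_1 = 7, cx_2 = 1.5, cy_2 = 5, cz_2 = 6, d_2 = 3.5, h_2 = 6.5, cx_3 = 11.5, cy_3 = 7, cz_3 = 7, w_3 = 2.5, h_3 = 3.5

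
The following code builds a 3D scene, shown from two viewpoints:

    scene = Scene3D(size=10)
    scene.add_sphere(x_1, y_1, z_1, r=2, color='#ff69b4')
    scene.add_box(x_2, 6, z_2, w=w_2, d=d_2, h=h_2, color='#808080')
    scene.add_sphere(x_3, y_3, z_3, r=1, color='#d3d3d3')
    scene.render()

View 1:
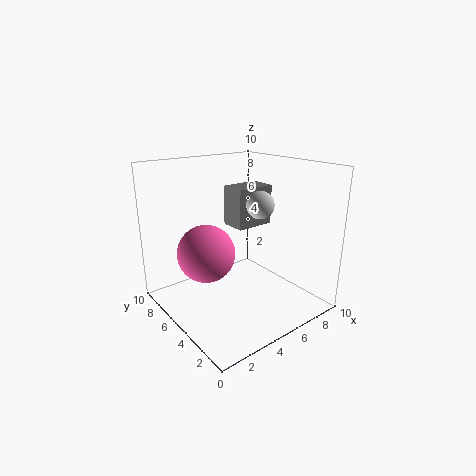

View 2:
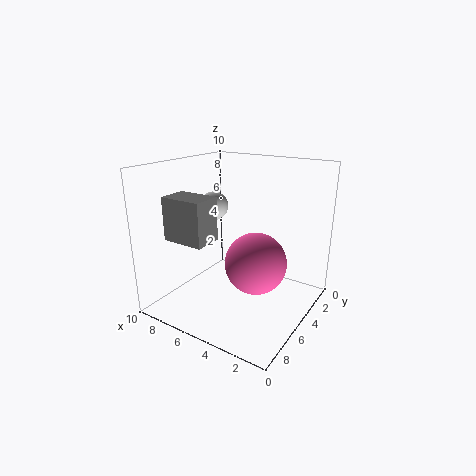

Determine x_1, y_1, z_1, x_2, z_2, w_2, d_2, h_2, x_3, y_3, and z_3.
x_1 = 3; y_1 = 6; z_1 = 4; x_2 = 6; z_2 = 5; w_2 = 3; d_2 = 2; h_2 = 3; x_3 = 7; y_3 = 5; z_3 = 7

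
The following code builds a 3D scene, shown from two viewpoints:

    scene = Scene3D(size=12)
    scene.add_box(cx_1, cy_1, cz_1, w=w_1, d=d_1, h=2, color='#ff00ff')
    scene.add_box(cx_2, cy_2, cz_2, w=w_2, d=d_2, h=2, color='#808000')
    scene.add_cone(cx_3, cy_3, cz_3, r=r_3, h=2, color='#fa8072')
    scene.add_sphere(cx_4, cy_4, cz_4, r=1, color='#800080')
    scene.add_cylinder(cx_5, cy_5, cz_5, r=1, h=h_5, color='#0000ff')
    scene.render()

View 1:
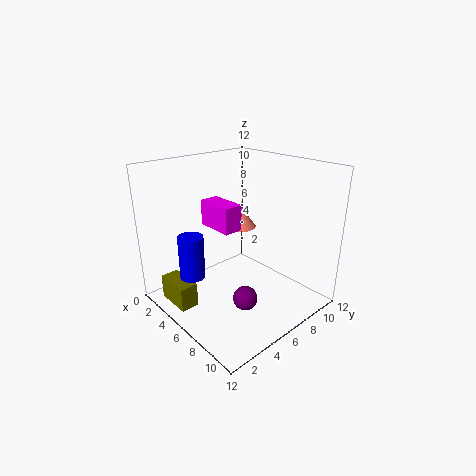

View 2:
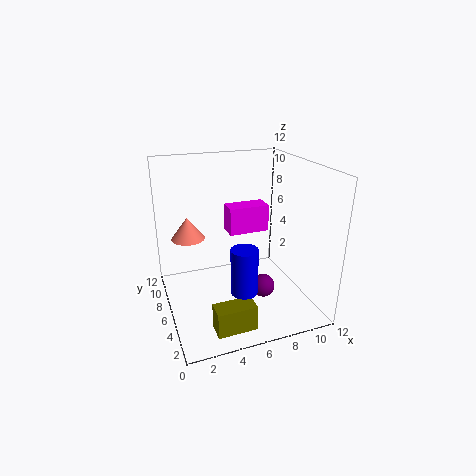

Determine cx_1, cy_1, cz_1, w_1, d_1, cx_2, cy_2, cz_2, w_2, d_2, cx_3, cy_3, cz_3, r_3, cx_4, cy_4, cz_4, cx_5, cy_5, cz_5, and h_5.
cx_1 = 4.5, cy_1 = 3.5, cz_1 = 7.5, w_1 = 3, d_1 = 1.5, cx_2 = 2.5, cy_2 = 0.5, cz_2 = 1, w_2 = 3, d_2 = 1.5, cx_3 = 2.5, cy_3 = 9.5, cz_3 = 5, r_3 = 1.5, cx_4 = 8, cy_4 = 5, cz_4 = 1.5, cx_5 = 5, cy_5 = 2, cz_5 = 3.5, h_5 = 3.5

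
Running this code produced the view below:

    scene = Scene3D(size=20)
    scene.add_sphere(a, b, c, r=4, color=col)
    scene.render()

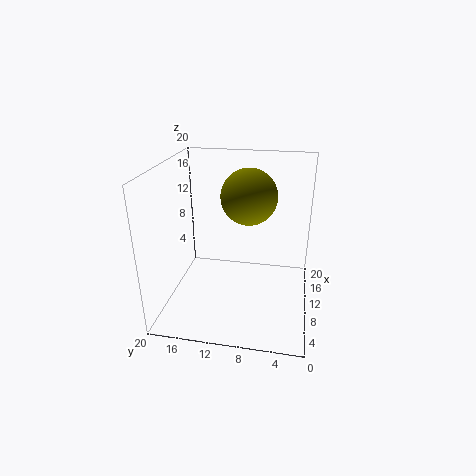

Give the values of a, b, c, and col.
a = 13
b = 9
c = 15
col = 'olive'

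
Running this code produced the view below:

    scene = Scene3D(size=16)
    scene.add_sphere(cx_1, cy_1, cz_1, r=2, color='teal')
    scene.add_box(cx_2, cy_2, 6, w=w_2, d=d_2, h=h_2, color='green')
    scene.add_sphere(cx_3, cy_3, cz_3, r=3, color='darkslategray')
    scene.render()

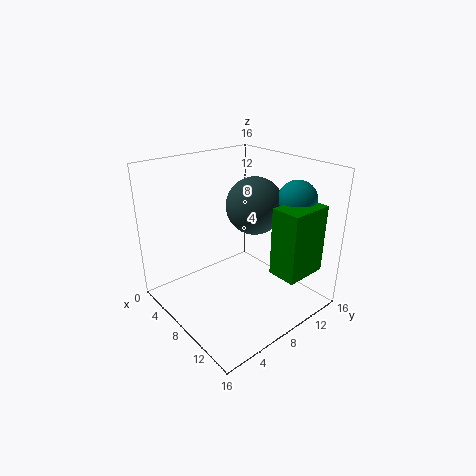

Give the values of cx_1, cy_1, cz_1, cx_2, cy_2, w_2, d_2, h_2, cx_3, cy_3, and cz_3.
cx_1 = 13
cy_1 = 11.5
cz_1 = 13
cx_2 = 13
cy_2 = 8
w_2 = 3
d_2 = 4.5
h_2 = 7
cx_3 = 9.5
cy_3 = 9
cz_3 = 12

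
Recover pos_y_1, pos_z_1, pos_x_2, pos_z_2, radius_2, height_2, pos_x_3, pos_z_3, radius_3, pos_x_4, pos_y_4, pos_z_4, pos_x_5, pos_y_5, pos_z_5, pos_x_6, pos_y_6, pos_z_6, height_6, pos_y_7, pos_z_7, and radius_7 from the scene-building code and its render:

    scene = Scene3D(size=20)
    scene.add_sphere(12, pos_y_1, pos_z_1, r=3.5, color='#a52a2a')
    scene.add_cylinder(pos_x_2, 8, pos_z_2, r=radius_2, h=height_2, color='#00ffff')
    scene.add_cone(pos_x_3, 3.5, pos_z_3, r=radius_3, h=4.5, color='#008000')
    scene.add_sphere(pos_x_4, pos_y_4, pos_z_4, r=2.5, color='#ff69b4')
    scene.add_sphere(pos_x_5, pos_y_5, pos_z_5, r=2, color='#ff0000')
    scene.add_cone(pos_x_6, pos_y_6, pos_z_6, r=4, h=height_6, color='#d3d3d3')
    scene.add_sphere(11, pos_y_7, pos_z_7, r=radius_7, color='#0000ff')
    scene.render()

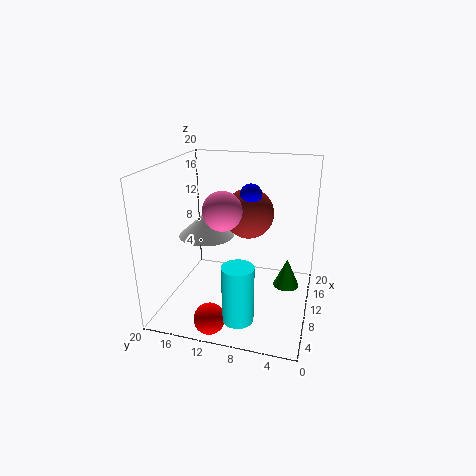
pos_y_1 = 9; pos_z_1 = 13; pos_x_2 = 3; pos_z_2 = 2; radius_2 = 2; height_2 = 7.5; pos_x_3 = 15; pos_z_3 = 0.5; radius_3 = 2; pos_x_4 = 6.5; pos_y_4 = 11; pos_z_4 = 15; pos_x_5 = 2; pos_y_5 = 11.5; pos_z_5 = 2; pos_x_6 = 11; pos_y_6 = 15; pos_z_6 = 9.5; height_6 = 3.5; pos_y_7 = 8.5; pos_z_7 = 16; radius_7 = 1.5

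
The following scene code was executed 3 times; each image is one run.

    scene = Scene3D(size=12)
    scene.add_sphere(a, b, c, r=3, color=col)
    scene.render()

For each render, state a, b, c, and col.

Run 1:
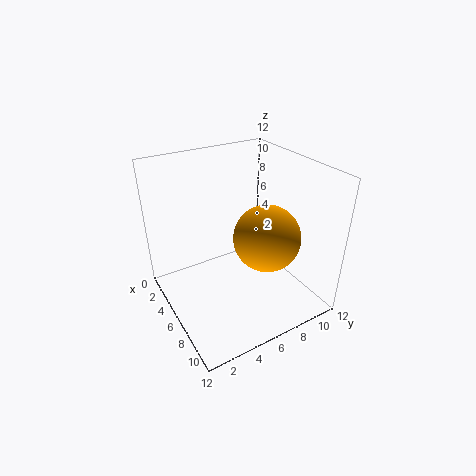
a = 6, b = 9, c = 5, col = 'orange'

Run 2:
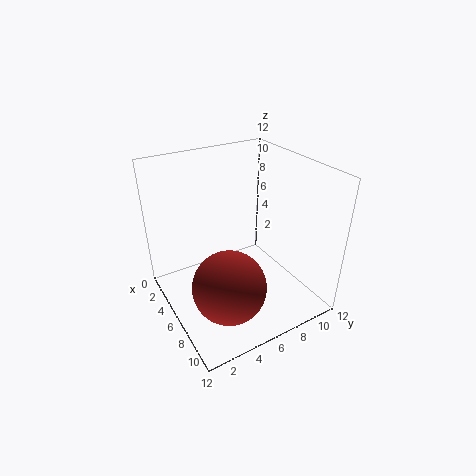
a = 8, b = 4, c = 3, col = 'brown'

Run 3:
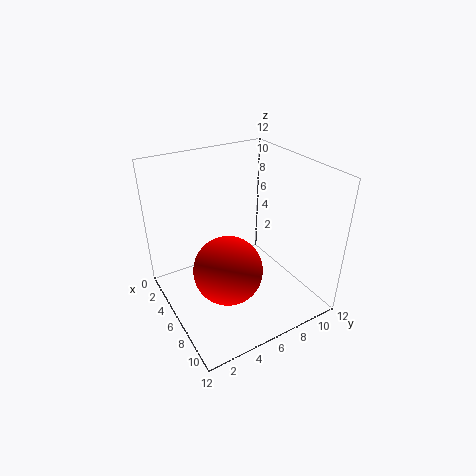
a = 6, b = 5, c = 3, col = 'red'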